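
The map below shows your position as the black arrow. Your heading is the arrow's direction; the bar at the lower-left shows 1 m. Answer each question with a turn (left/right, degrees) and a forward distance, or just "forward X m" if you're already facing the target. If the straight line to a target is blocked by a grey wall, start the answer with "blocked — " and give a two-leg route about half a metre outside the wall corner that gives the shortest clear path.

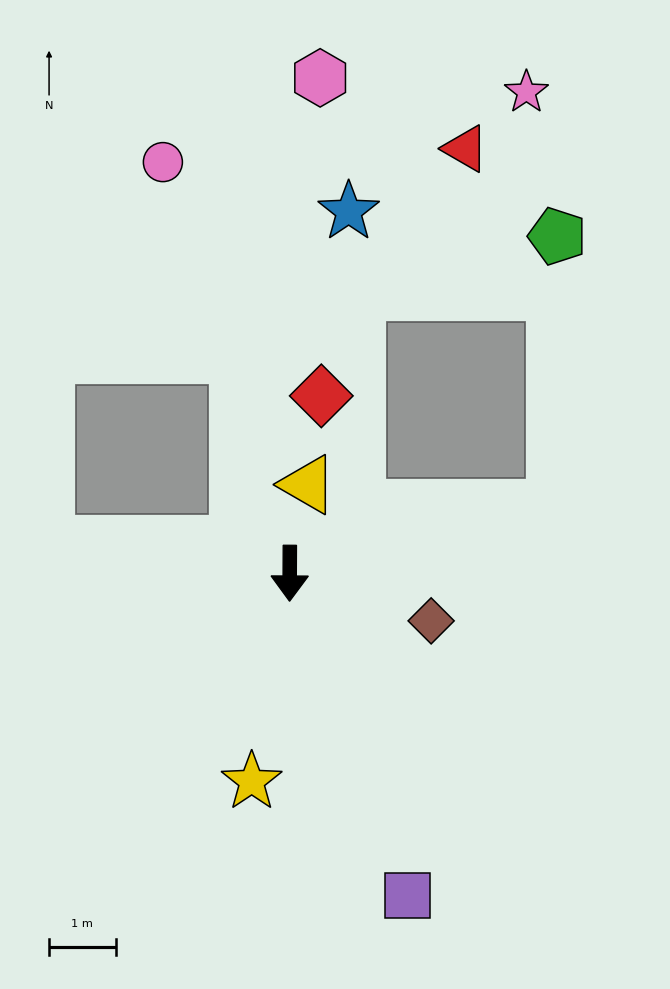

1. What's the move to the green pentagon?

blocked — turn left 104°, forward 4.1 m, then turn left 76°, forward 4.1 m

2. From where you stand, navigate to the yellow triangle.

turn left 169°, forward 1.4 m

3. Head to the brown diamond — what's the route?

turn left 72°, forward 2.2 m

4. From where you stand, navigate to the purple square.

turn left 20°, forward 5.1 m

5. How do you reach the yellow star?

turn right 10°, forward 3.2 m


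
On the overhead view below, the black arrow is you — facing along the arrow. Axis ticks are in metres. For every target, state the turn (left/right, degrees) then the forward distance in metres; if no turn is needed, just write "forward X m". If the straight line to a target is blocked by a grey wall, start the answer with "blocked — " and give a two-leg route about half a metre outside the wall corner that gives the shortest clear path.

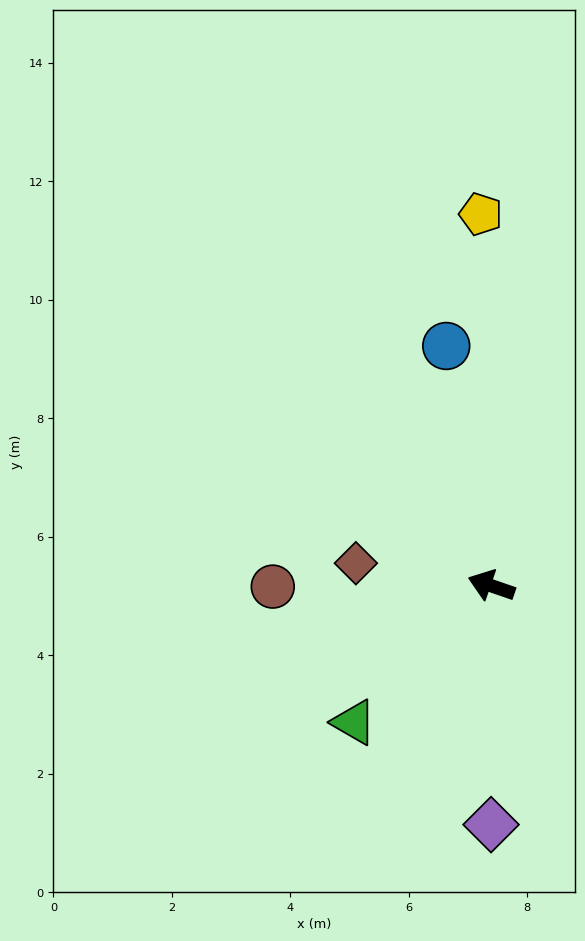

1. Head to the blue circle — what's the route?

turn right 60°, forward 4.1 m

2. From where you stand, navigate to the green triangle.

turn left 64°, forward 3.3 m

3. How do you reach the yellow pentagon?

turn right 69°, forward 6.3 m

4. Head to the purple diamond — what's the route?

turn left 109°, forward 4.0 m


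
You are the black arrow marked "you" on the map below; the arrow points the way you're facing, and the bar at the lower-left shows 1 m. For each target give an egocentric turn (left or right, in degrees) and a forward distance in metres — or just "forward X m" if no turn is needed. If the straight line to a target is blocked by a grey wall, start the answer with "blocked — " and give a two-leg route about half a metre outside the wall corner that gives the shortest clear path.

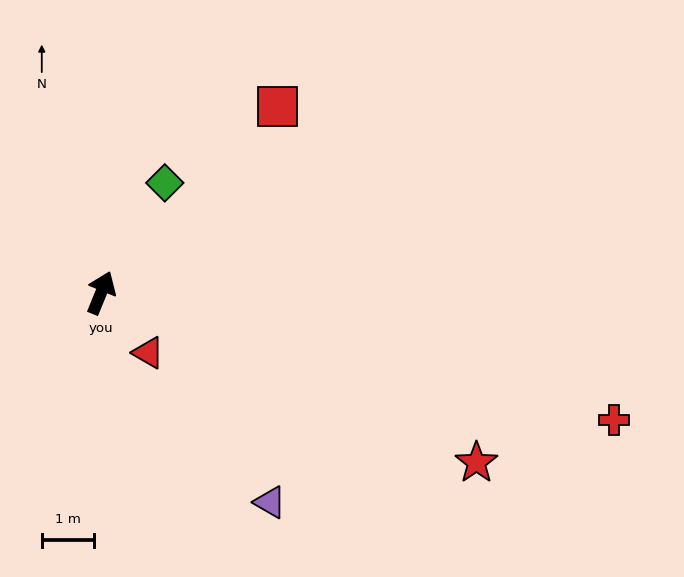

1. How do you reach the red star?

turn right 92°, forward 8.0 m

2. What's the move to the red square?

turn right 21°, forward 5.0 m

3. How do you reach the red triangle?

turn right 120°, forward 1.5 m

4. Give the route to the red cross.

turn right 82°, forward 10.2 m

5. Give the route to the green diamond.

turn right 8°, forward 2.5 m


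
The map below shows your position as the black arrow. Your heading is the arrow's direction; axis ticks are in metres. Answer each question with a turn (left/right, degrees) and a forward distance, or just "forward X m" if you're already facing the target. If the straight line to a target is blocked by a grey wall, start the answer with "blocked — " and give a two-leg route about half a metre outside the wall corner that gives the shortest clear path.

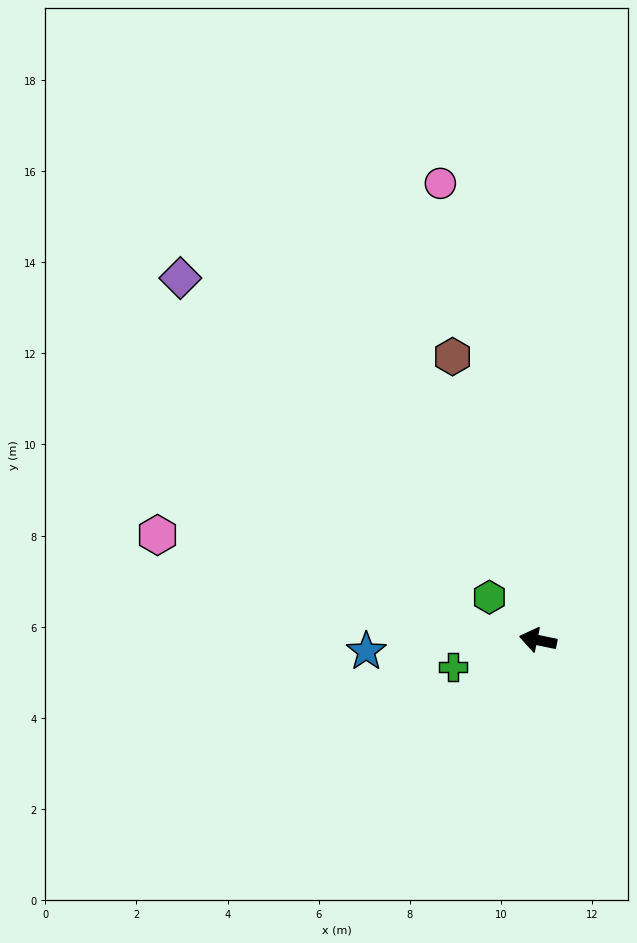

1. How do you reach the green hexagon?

turn right 30°, forward 1.4 m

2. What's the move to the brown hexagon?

turn right 62°, forward 6.5 m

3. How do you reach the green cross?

turn left 29°, forward 2.0 m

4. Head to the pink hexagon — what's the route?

turn right 4°, forward 8.7 m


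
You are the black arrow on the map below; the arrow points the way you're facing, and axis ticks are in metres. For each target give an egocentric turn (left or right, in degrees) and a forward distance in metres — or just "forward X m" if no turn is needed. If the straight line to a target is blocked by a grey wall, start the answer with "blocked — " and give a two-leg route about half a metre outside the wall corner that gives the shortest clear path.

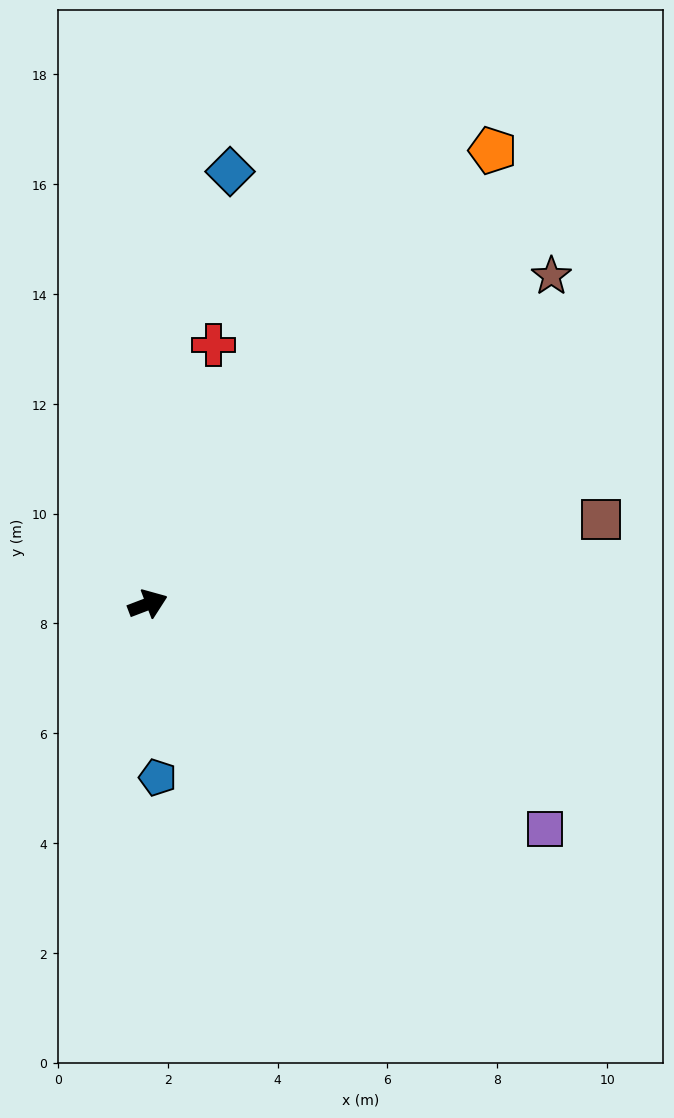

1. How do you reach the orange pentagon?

turn left 32°, forward 10.4 m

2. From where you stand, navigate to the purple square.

turn right 50°, forward 8.3 m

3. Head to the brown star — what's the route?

turn left 18°, forward 9.5 m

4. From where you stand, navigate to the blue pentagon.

turn right 108°, forward 3.2 m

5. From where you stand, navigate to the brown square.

turn right 10°, forward 8.4 m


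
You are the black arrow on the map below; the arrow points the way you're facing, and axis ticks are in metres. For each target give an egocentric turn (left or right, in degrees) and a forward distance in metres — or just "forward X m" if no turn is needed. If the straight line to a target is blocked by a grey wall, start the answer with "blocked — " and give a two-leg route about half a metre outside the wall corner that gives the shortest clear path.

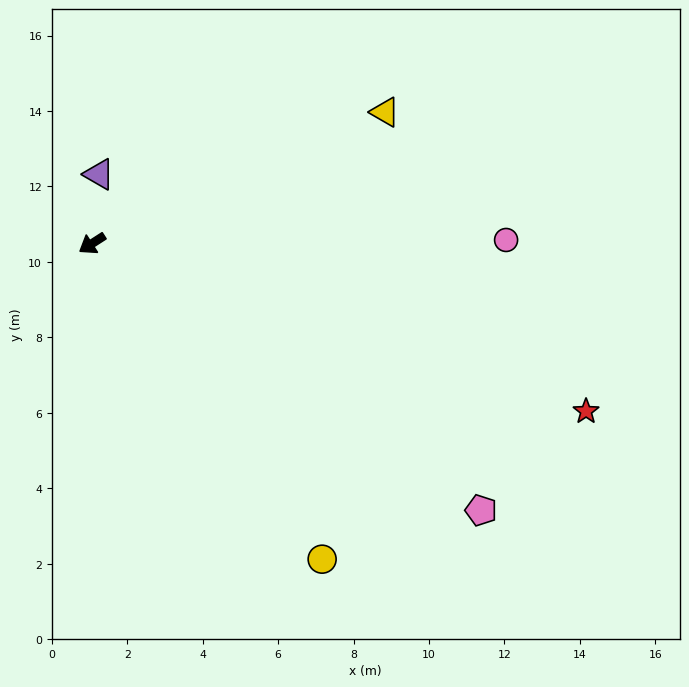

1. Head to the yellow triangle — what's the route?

turn left 171°, forward 8.5 m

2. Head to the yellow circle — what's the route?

turn left 93°, forward 10.4 m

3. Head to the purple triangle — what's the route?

turn right 128°, forward 1.8 m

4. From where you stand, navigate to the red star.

turn left 128°, forward 13.8 m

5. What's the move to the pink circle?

turn left 148°, forward 11.0 m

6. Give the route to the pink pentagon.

turn left 113°, forward 12.5 m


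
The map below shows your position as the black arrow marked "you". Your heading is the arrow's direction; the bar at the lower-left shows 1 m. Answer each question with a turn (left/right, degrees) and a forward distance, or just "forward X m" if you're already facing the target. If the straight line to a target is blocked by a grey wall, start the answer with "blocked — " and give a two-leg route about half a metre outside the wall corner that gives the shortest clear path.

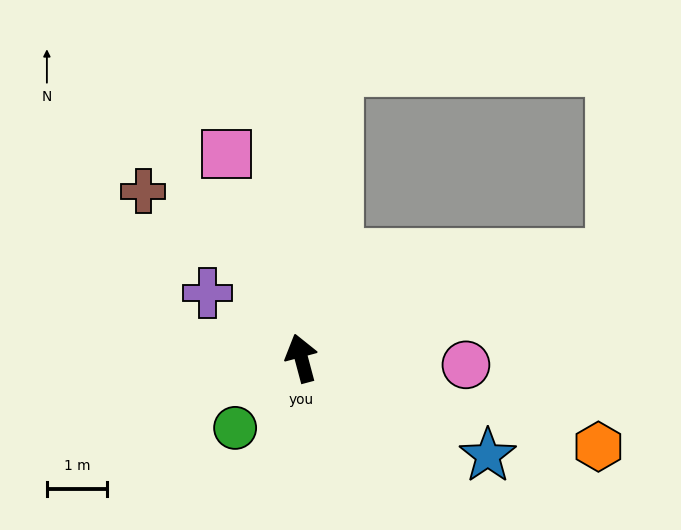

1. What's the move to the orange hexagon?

turn right 122°, forward 5.2 m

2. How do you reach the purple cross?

turn left 40°, forward 1.9 m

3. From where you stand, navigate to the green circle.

turn left 122°, forward 1.6 m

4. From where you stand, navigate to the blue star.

turn right 132°, forward 3.5 m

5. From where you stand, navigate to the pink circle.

turn right 107°, forward 2.8 m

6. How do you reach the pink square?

turn left 5°, forward 3.6 m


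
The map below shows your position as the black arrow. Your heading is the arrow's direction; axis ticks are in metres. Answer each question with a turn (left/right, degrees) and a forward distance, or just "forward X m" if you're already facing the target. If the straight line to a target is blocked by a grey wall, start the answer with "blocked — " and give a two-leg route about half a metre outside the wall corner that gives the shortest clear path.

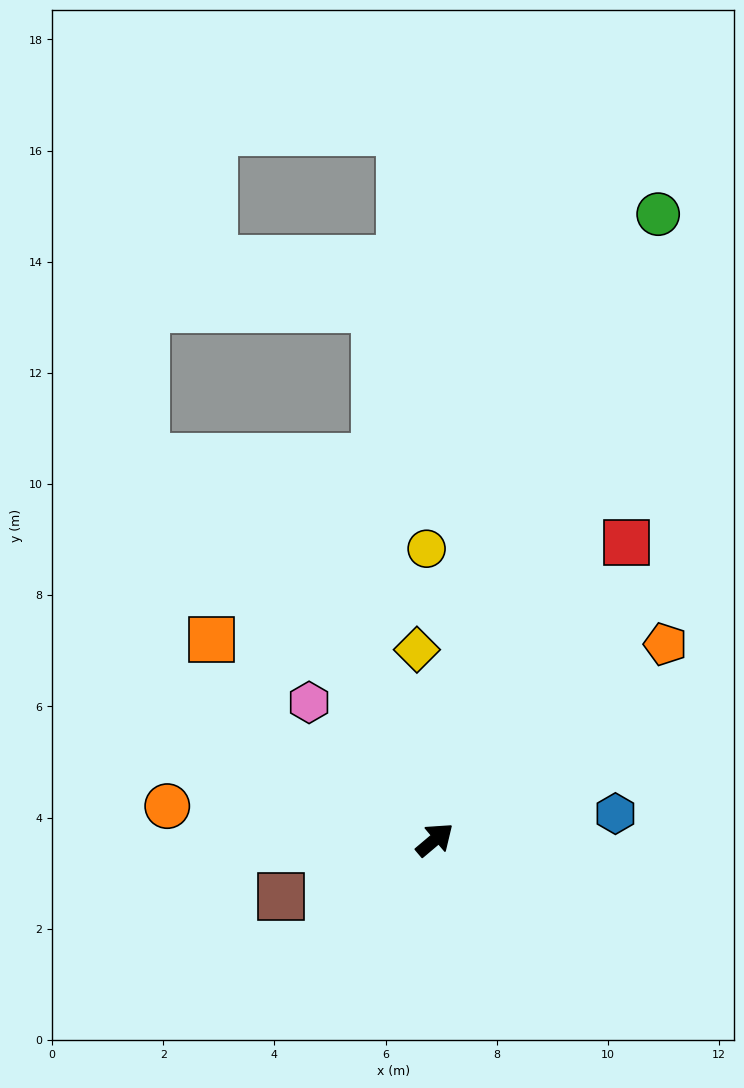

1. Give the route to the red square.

turn left 17°, forward 6.4 m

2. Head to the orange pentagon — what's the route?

forward 5.4 m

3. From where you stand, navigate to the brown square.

turn left 160°, forward 3.0 m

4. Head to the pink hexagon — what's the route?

turn left 92°, forward 3.3 m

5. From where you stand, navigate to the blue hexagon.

turn right 32°, forward 3.3 m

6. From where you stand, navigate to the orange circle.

turn left 133°, forward 4.9 m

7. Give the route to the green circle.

turn left 30°, forward 11.9 m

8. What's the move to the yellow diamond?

turn left 55°, forward 3.4 m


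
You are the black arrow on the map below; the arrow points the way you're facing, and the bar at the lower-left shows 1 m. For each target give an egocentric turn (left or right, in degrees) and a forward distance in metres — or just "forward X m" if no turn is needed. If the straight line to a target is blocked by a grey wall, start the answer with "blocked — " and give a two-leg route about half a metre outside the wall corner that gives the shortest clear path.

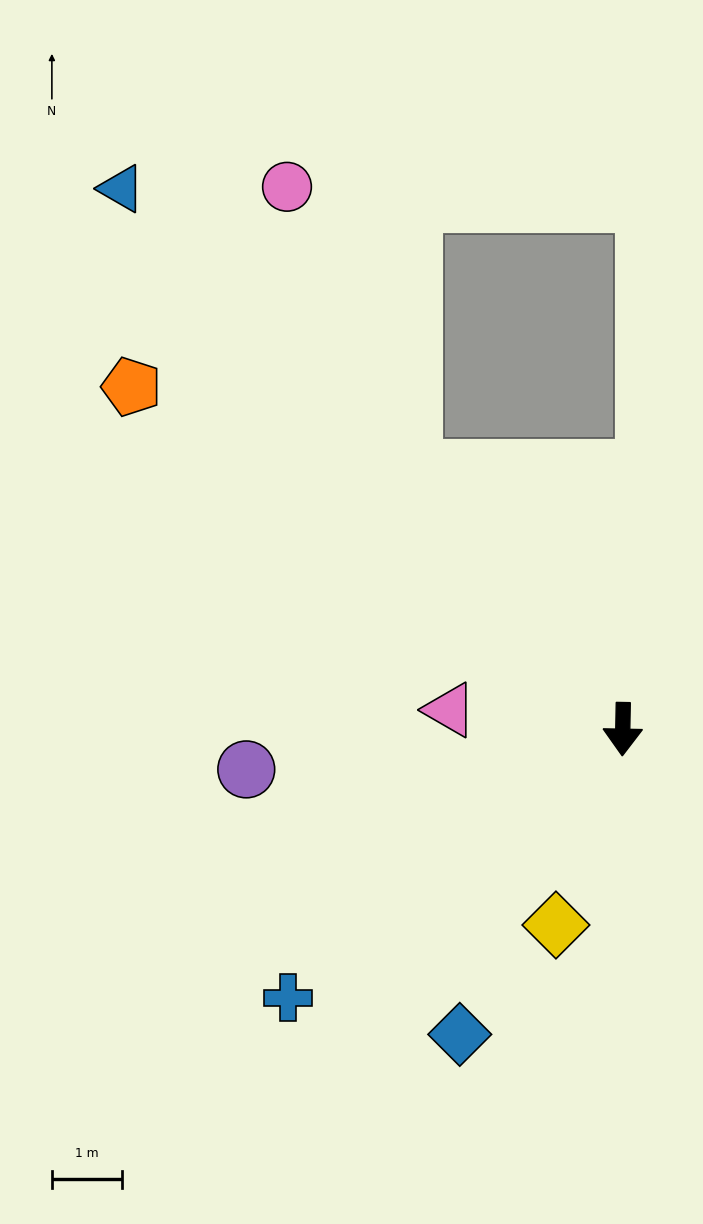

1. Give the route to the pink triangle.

turn right 95°, forward 2.5 m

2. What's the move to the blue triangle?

turn right 136°, forward 10.5 m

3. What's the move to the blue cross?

turn right 50°, forward 6.1 m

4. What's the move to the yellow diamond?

turn right 18°, forward 2.9 m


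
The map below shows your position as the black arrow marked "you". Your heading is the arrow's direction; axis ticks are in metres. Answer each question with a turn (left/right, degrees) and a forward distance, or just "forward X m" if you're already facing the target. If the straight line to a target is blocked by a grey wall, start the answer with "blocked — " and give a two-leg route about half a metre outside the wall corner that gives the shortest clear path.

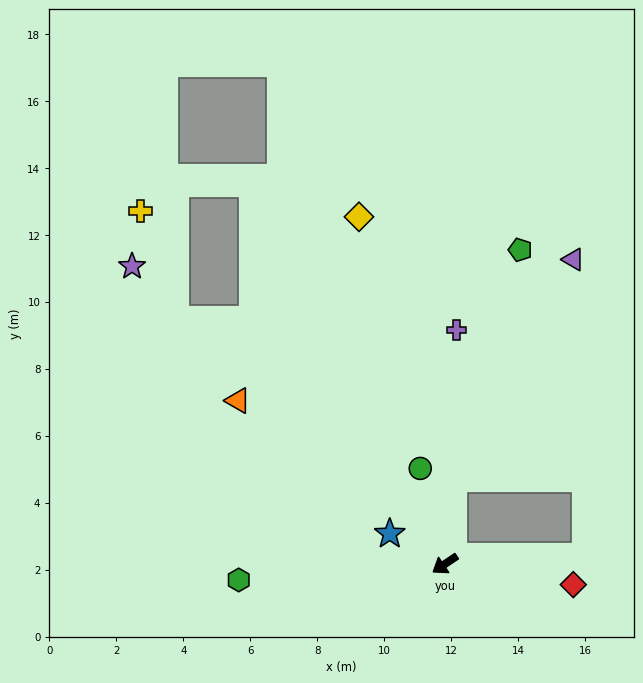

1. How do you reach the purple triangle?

blocked — turn right 129°, forward 2.6 m, then turn right 24°, forward 7.4 m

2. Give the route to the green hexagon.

turn right 30°, forward 6.2 m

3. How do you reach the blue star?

turn right 63°, forward 1.9 m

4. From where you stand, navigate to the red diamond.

turn left 137°, forward 3.9 m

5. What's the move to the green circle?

turn right 109°, forward 2.9 m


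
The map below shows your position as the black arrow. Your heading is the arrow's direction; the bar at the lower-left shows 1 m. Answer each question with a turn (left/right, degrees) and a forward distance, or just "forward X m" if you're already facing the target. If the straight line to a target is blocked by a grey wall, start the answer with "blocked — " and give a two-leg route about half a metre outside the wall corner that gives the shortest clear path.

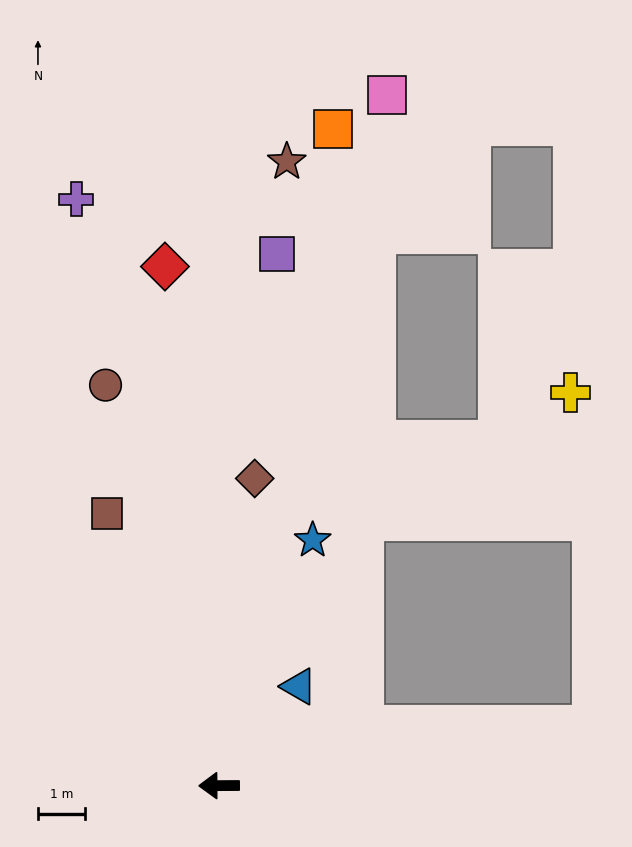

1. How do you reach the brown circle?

turn right 75°, forward 8.8 m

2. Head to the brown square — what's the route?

turn right 68°, forward 6.2 m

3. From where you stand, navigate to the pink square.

turn right 104°, forward 15.1 m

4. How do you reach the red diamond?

turn right 84°, forward 11.1 m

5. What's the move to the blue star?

turn right 111°, forward 5.6 m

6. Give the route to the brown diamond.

turn right 97°, forward 6.6 m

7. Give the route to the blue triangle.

turn right 129°, forward 2.7 m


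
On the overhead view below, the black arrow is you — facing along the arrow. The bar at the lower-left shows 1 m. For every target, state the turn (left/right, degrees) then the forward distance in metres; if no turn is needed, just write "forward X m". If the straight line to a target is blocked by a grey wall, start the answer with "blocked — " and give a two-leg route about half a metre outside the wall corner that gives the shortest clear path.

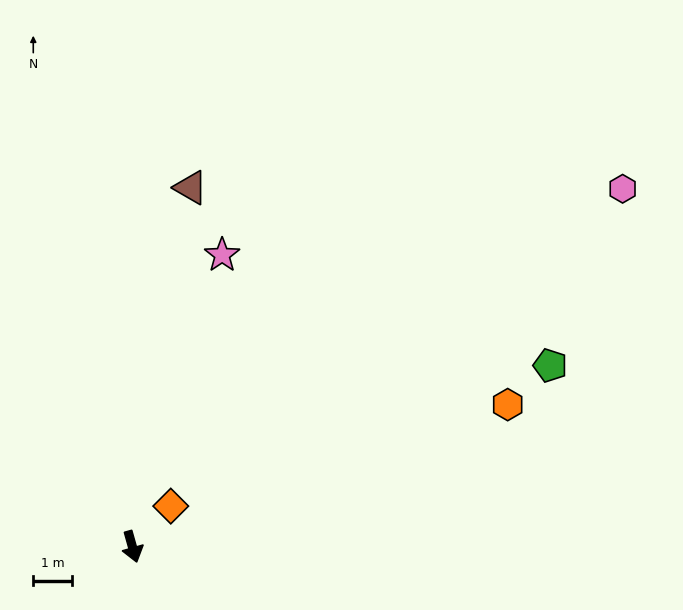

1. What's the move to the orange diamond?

turn left 121°, forward 1.4 m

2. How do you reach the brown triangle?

turn left 155°, forward 9.3 m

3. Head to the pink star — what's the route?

turn left 147°, forward 7.8 m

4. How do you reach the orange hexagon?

turn left 95°, forward 10.3 m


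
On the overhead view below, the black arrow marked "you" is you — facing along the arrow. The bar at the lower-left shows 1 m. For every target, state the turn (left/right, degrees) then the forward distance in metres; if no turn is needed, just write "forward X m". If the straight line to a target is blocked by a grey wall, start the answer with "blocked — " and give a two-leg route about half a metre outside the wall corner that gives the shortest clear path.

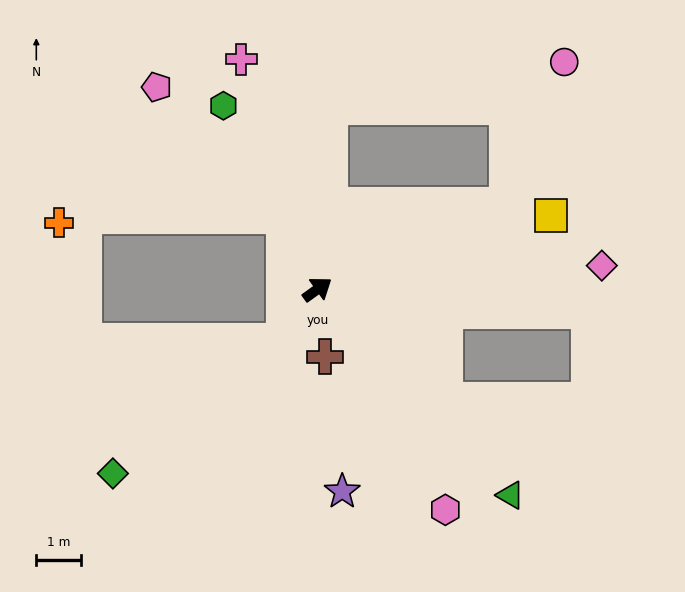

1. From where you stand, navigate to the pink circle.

blocked — turn right 12°, forward 4.7 m, then turn left 45°, forward 3.5 m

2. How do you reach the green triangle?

turn right 83°, forward 6.4 m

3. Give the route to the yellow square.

turn right 18°, forward 5.5 m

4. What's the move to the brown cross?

turn right 119°, forward 1.5 m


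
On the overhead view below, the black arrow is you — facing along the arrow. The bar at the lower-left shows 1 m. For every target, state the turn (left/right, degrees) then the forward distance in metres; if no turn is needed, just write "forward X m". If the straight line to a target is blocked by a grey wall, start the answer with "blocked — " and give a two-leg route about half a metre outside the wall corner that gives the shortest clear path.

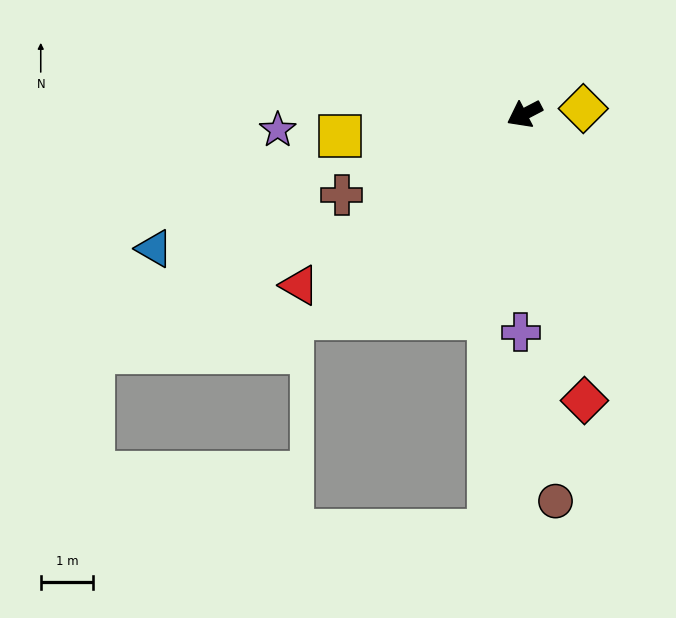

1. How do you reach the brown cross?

turn right 4°, forward 3.8 m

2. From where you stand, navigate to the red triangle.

turn left 10°, forward 5.4 m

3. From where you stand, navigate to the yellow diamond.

turn left 158°, forward 1.1 m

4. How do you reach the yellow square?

turn right 21°, forward 3.5 m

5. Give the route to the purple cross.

turn left 61°, forward 4.2 m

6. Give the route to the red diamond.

turn left 74°, forward 5.6 m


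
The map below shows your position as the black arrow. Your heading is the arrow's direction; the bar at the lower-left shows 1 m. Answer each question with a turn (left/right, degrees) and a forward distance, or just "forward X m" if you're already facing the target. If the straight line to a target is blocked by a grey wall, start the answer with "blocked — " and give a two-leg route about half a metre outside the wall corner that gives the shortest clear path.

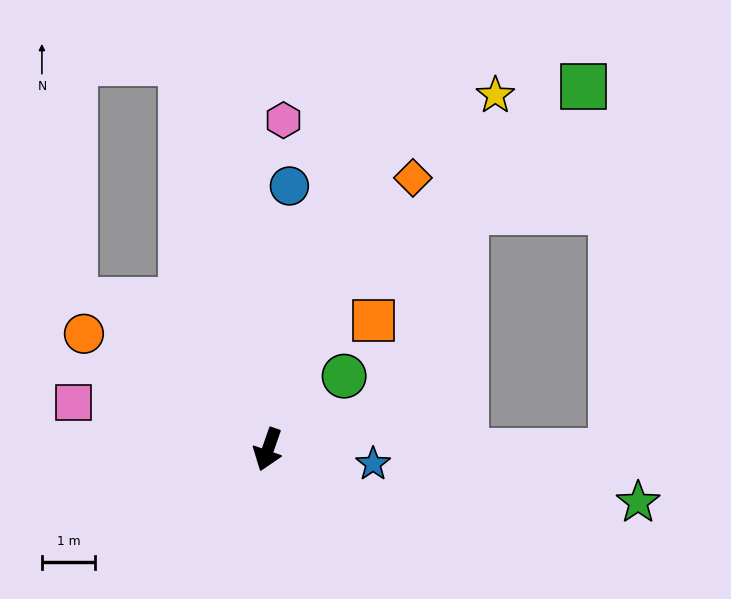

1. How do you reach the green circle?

turn left 153°, forward 2.0 m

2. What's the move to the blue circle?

turn right 165°, forward 4.9 m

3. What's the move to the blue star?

turn left 102°, forward 2.0 m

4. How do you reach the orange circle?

turn right 103°, forward 4.1 m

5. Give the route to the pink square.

turn right 84°, forward 3.7 m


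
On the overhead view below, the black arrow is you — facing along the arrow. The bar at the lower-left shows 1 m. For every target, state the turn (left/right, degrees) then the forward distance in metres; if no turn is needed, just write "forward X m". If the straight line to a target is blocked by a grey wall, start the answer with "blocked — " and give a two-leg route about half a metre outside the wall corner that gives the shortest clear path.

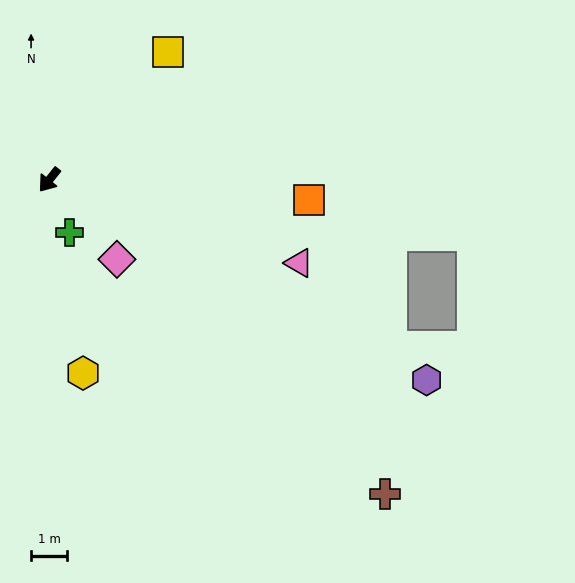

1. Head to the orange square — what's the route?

turn left 124°, forward 7.3 m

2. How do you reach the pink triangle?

turn left 110°, forward 7.3 m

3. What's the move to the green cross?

turn left 60°, forward 1.6 m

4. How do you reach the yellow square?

turn left 175°, forward 4.9 m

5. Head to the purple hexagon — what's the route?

turn left 100°, forward 11.9 m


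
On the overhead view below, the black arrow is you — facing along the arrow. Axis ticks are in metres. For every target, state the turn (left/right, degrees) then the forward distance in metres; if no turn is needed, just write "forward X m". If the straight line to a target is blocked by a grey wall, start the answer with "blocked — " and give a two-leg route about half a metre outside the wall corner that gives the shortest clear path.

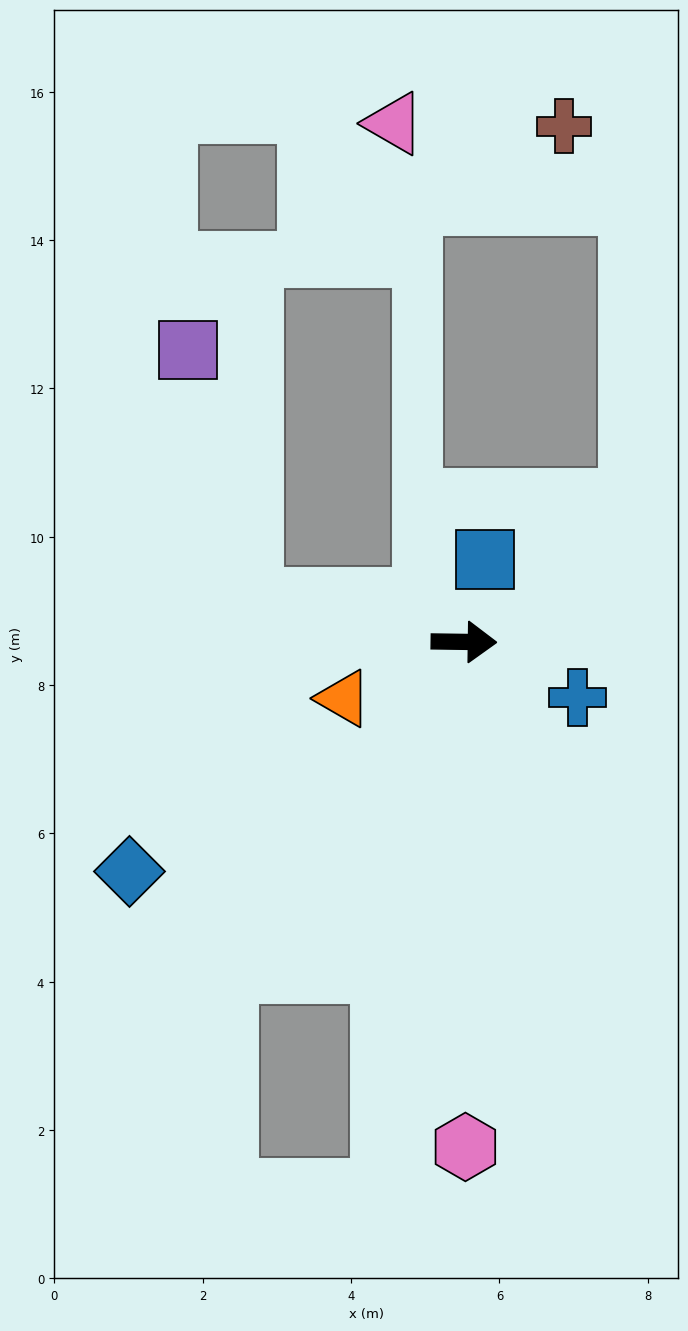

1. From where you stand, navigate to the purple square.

blocked — turn left 169°, forward 2.9 m, then turn right 64°, forward 3.5 m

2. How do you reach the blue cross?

turn right 25°, forward 1.7 m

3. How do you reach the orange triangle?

turn right 154°, forward 1.8 m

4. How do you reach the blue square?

turn left 76°, forward 1.1 m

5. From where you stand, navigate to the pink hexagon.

turn right 89°, forward 6.8 m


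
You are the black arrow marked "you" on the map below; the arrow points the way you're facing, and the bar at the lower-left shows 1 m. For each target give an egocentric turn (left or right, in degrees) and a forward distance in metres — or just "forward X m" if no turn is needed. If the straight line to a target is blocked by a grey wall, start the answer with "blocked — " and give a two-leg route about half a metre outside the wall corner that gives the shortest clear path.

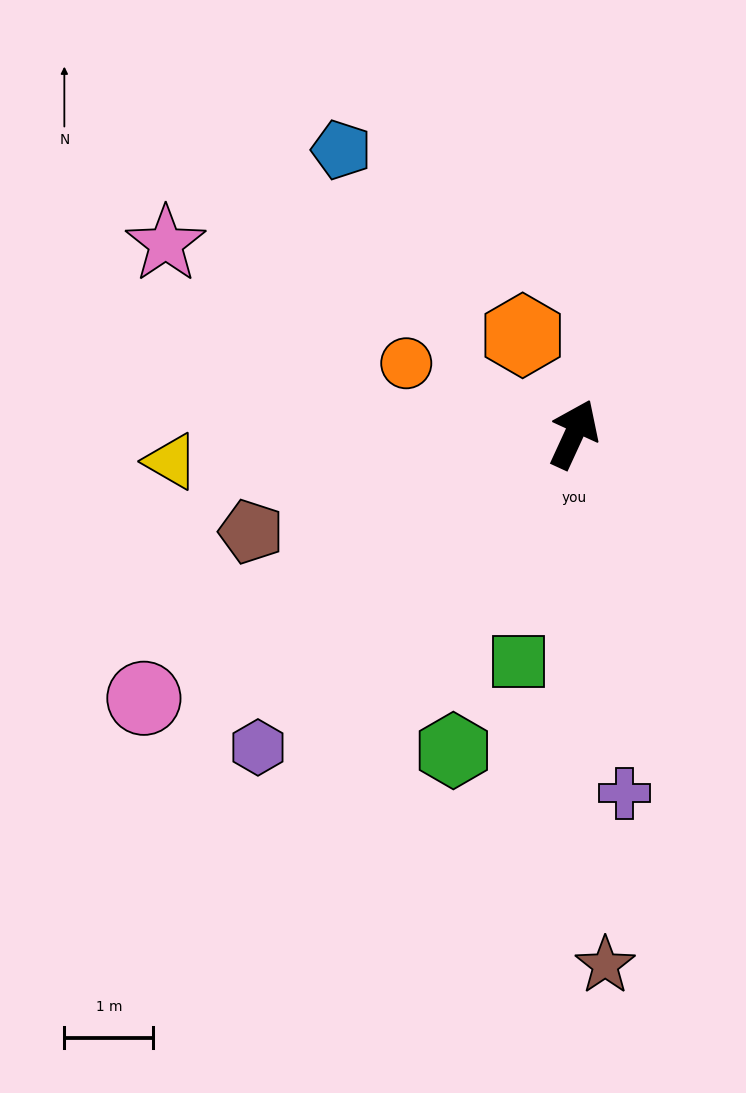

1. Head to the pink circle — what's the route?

turn left 146°, forward 5.7 m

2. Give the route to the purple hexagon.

turn left 159°, forward 5.0 m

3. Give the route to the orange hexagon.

turn left 52°, forward 1.2 m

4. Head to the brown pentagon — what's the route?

turn left 132°, forward 3.8 m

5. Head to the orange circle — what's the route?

turn left 92°, forward 2.0 m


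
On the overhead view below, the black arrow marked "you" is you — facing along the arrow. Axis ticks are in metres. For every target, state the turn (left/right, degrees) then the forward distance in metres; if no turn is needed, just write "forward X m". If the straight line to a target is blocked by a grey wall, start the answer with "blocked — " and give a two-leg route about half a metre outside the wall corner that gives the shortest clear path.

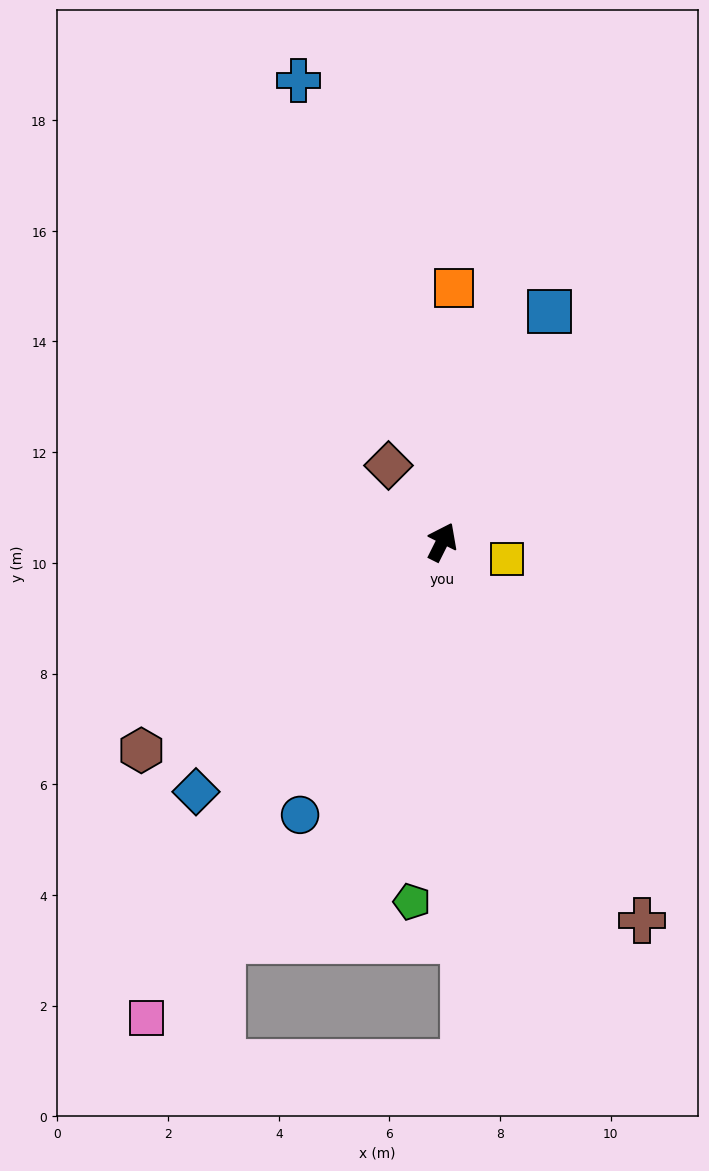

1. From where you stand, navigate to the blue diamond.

turn left 162°, forward 6.3 m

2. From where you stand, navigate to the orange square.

turn left 24°, forward 4.6 m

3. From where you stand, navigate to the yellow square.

turn right 79°, forward 1.2 m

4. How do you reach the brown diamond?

turn left 62°, forward 1.7 m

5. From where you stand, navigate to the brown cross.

turn right 126°, forward 7.7 m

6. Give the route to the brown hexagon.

turn left 151°, forward 6.6 m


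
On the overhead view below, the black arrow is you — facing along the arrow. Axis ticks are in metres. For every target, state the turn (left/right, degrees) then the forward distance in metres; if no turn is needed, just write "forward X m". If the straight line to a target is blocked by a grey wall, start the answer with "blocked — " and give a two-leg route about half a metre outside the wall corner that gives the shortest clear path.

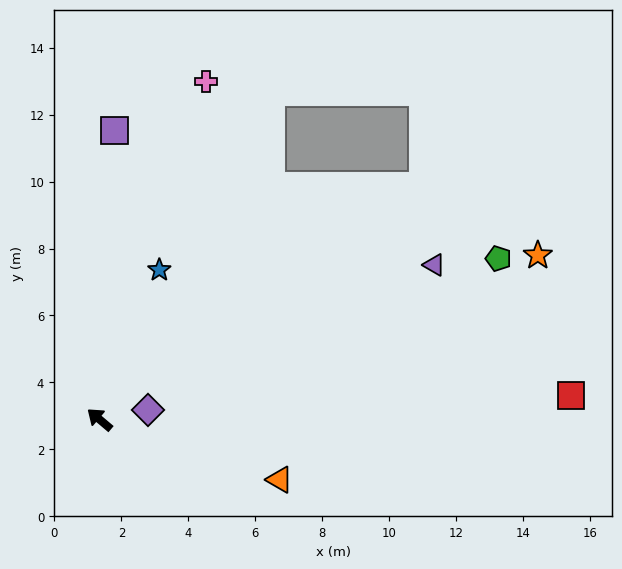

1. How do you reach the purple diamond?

turn right 129°, forward 1.5 m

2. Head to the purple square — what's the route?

turn right 53°, forward 8.6 m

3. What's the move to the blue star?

turn right 72°, forward 4.8 m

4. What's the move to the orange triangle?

turn right 158°, forward 5.7 m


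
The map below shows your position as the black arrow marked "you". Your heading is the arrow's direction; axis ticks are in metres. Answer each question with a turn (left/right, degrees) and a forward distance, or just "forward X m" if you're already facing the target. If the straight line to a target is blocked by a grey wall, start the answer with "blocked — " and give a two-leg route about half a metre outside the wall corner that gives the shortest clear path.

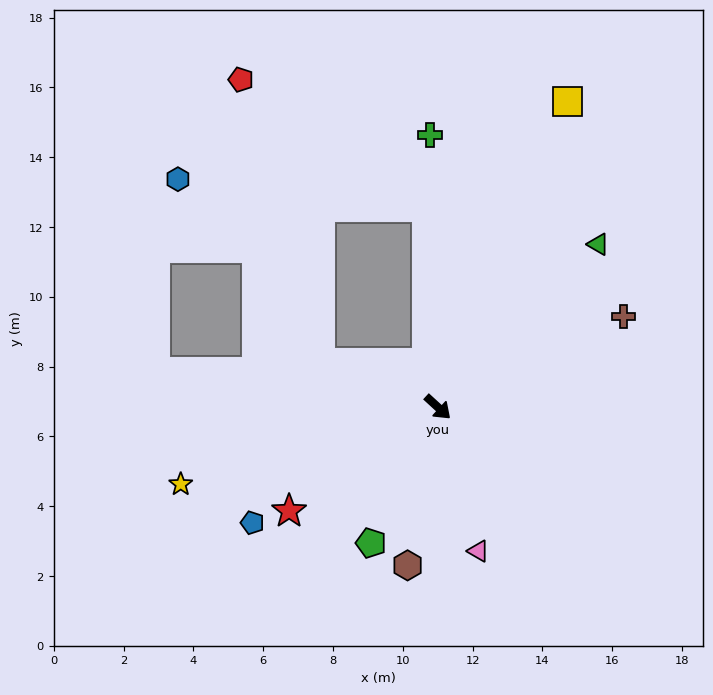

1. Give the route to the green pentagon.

turn right 74°, forward 4.3 m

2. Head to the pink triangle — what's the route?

turn right 32°, forward 4.3 m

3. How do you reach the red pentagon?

blocked — turn right 158°, forward 3.6 m, then turn right 54°, forward 8.4 m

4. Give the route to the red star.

turn right 103°, forward 5.2 m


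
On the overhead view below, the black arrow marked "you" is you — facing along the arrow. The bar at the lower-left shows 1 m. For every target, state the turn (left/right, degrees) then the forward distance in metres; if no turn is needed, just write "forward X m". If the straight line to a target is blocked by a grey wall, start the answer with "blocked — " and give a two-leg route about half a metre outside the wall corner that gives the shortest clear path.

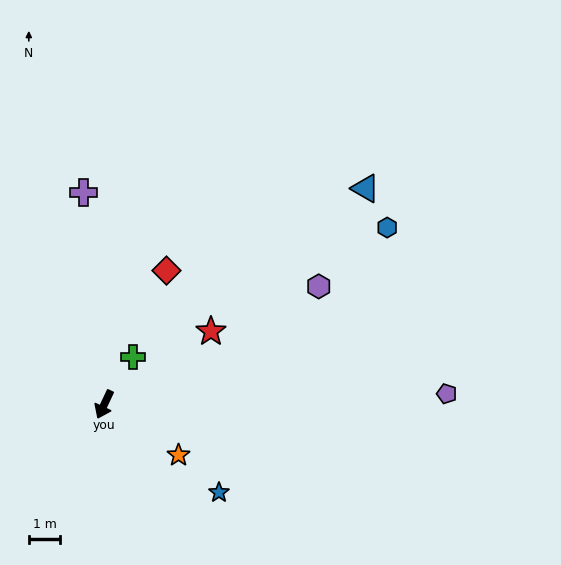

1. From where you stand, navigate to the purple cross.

turn right 149°, forward 6.7 m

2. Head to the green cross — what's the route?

turn left 174°, forward 1.8 m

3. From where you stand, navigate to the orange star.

turn left 81°, forward 2.9 m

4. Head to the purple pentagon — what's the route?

turn left 117°, forward 10.9 m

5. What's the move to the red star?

turn left 150°, forward 4.1 m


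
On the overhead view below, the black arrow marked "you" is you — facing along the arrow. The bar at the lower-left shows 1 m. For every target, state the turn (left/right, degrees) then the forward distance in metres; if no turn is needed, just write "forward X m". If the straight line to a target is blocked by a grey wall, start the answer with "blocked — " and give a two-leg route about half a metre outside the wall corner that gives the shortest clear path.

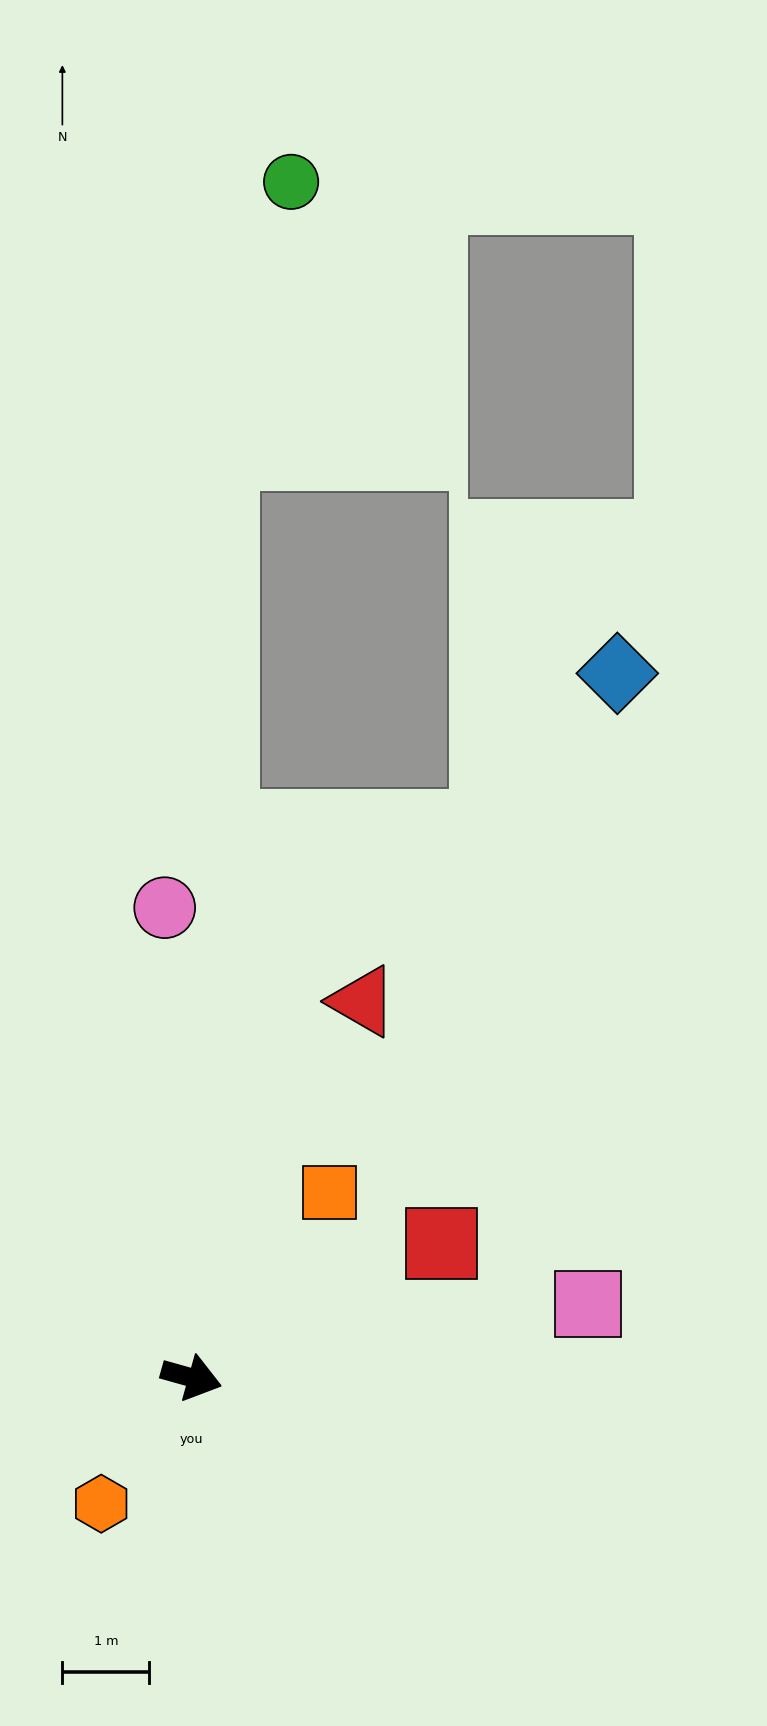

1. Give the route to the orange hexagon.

turn right 110°, forward 1.8 m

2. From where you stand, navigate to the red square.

turn left 44°, forward 3.3 m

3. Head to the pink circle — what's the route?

turn left 109°, forward 5.4 m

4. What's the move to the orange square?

turn left 69°, forward 2.7 m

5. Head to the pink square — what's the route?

turn left 26°, forward 4.6 m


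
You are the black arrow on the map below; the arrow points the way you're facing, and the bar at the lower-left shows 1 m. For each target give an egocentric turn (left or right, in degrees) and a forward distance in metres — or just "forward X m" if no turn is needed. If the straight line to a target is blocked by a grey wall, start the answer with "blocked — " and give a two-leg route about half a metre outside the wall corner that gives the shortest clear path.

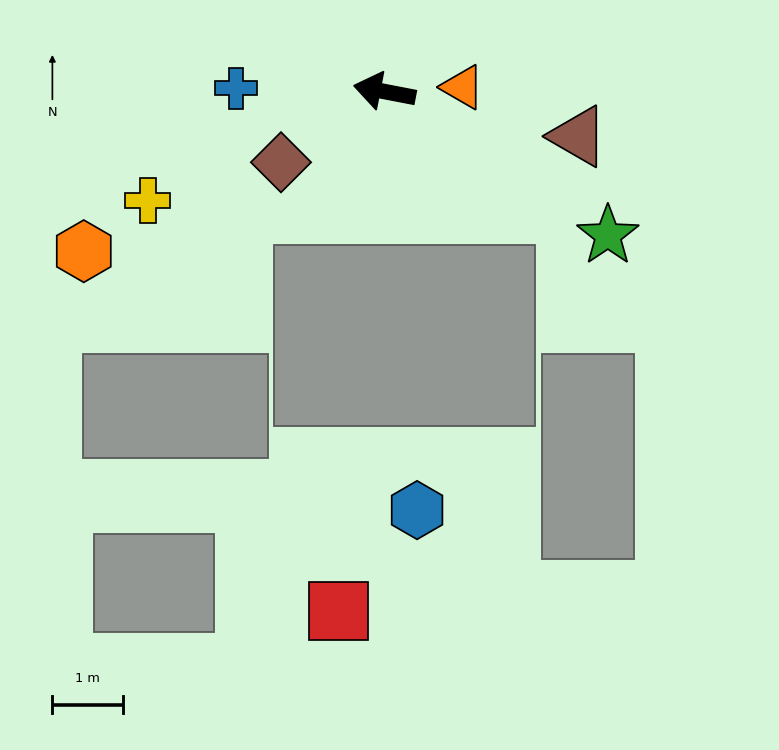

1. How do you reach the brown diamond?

turn left 45°, forward 1.8 m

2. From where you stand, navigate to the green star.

turn left 158°, forward 3.8 m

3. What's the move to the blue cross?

turn left 10°, forward 2.1 m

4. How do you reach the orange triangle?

turn right 166°, forward 1.1 m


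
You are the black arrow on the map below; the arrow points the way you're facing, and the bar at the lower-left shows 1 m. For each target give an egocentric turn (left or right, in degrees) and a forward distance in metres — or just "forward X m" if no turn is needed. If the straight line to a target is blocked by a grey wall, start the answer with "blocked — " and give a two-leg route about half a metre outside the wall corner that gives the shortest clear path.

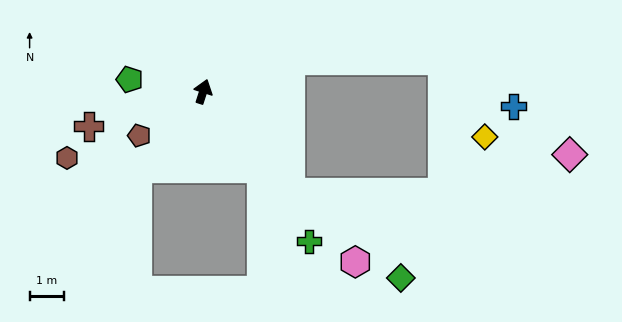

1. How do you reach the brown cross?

turn left 125°, forward 3.4 m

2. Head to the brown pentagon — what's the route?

turn left 142°, forward 2.2 m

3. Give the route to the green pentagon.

turn left 99°, forward 2.2 m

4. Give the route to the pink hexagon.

turn right 120°, forward 6.6 m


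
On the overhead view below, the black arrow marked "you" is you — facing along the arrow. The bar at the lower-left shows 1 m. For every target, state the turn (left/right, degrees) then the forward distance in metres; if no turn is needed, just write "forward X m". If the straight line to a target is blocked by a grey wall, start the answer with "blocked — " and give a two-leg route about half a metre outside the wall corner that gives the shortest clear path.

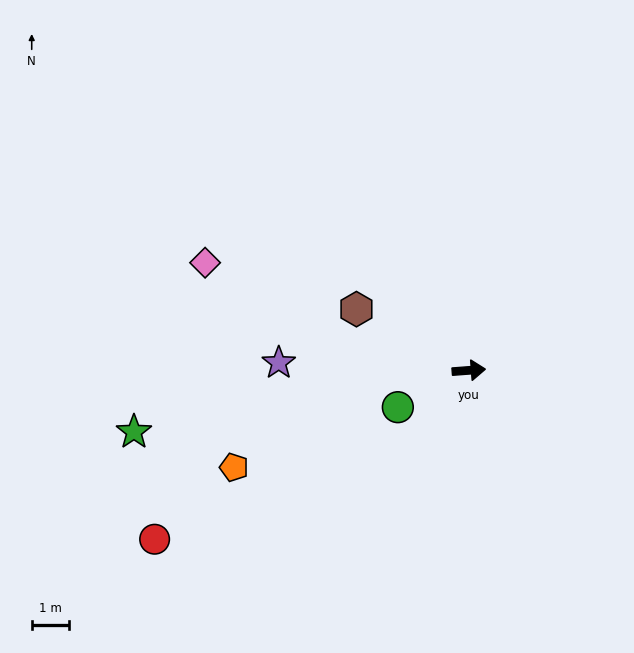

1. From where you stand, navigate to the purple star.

turn left 173°, forward 5.1 m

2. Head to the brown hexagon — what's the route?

turn left 147°, forward 3.5 m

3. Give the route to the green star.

turn right 174°, forward 9.2 m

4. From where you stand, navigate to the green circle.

turn right 157°, forward 2.2 m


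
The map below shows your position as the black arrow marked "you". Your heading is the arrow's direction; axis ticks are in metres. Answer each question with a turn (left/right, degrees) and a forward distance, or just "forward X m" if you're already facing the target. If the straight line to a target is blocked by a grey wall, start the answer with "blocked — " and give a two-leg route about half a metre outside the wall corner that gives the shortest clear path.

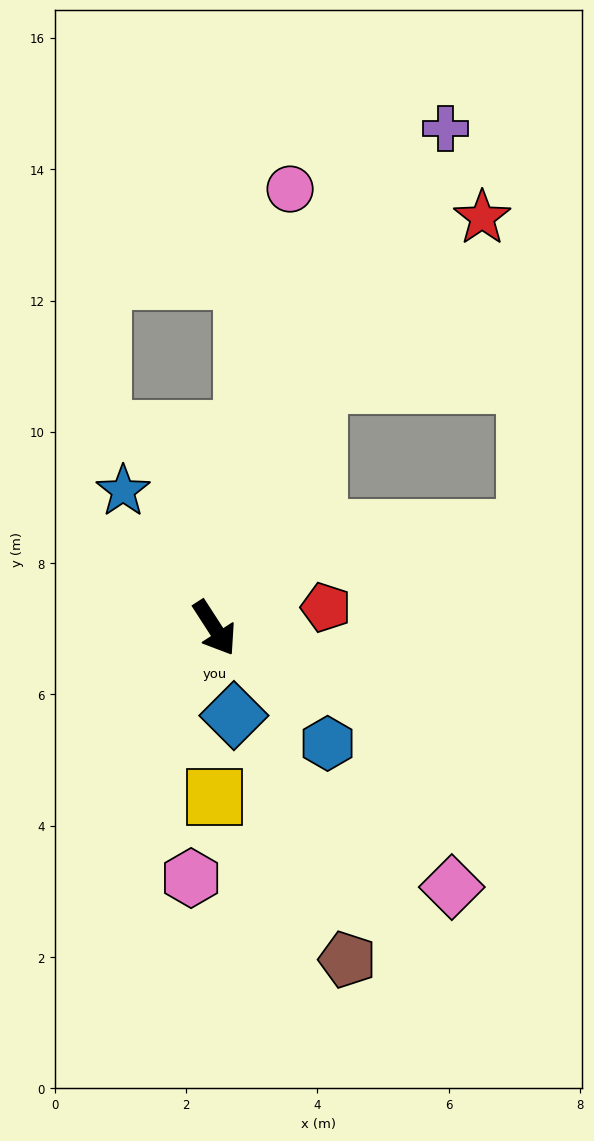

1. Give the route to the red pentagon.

turn left 68°, forward 1.7 m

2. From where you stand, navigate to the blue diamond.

turn right 20°, forward 1.4 m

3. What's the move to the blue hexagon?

turn left 12°, forward 2.5 m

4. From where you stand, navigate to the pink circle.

turn left 137°, forward 6.8 m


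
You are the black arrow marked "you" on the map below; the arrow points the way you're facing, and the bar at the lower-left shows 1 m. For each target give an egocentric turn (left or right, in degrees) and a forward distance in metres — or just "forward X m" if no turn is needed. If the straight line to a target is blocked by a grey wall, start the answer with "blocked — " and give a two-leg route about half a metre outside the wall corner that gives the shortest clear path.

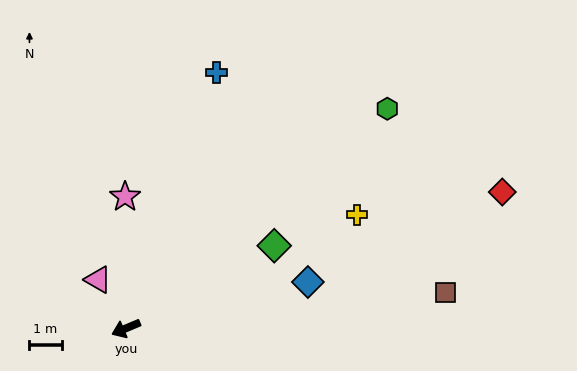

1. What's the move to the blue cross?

turn right 132°, forward 8.4 m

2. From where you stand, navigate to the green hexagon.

turn right 163°, forward 10.6 m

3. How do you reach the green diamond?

turn right 174°, forward 5.3 m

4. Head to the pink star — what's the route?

turn right 112°, forward 4.1 m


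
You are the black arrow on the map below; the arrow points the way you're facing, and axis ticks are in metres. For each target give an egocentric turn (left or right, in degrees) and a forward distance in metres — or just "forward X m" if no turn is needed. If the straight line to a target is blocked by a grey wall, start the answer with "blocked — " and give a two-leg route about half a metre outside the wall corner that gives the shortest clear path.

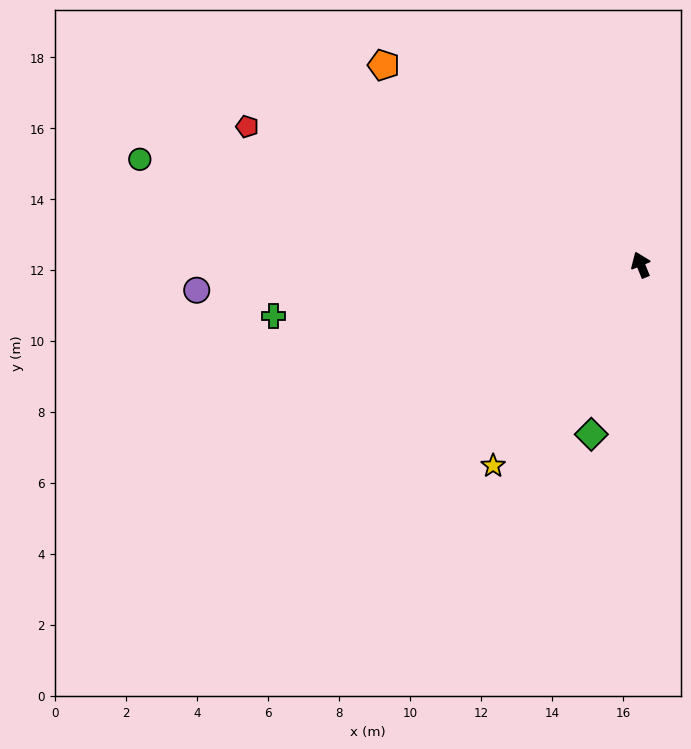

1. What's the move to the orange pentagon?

turn left 30°, forward 9.2 m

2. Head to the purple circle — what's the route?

turn left 71°, forward 12.5 m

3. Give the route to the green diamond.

turn left 142°, forward 5.0 m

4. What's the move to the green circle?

turn left 56°, forward 14.4 m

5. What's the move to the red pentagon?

turn left 49°, forward 11.8 m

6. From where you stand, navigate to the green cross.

turn left 76°, forward 10.5 m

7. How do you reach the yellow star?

turn left 122°, forward 7.0 m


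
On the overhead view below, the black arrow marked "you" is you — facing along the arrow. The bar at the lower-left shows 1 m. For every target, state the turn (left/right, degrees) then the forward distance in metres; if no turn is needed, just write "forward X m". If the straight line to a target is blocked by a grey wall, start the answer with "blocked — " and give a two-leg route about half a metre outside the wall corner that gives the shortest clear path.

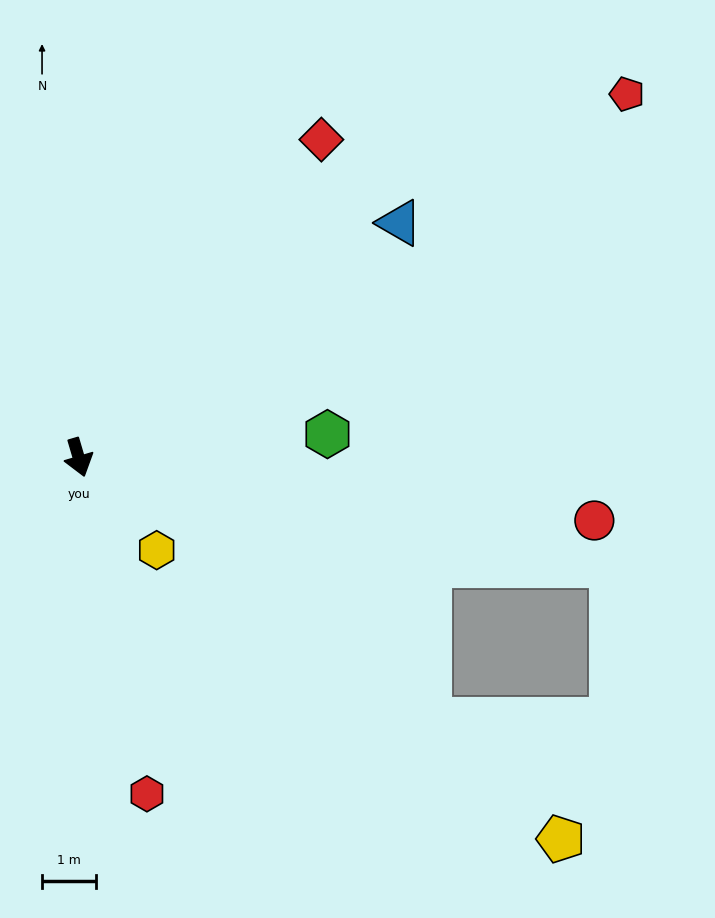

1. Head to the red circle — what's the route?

turn left 67°, forward 9.7 m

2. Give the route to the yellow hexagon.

turn left 24°, forward 2.3 m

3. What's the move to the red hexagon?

turn right 5°, forward 6.4 m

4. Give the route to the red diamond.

turn left 126°, forward 7.5 m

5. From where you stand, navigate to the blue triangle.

turn left 110°, forward 7.4 m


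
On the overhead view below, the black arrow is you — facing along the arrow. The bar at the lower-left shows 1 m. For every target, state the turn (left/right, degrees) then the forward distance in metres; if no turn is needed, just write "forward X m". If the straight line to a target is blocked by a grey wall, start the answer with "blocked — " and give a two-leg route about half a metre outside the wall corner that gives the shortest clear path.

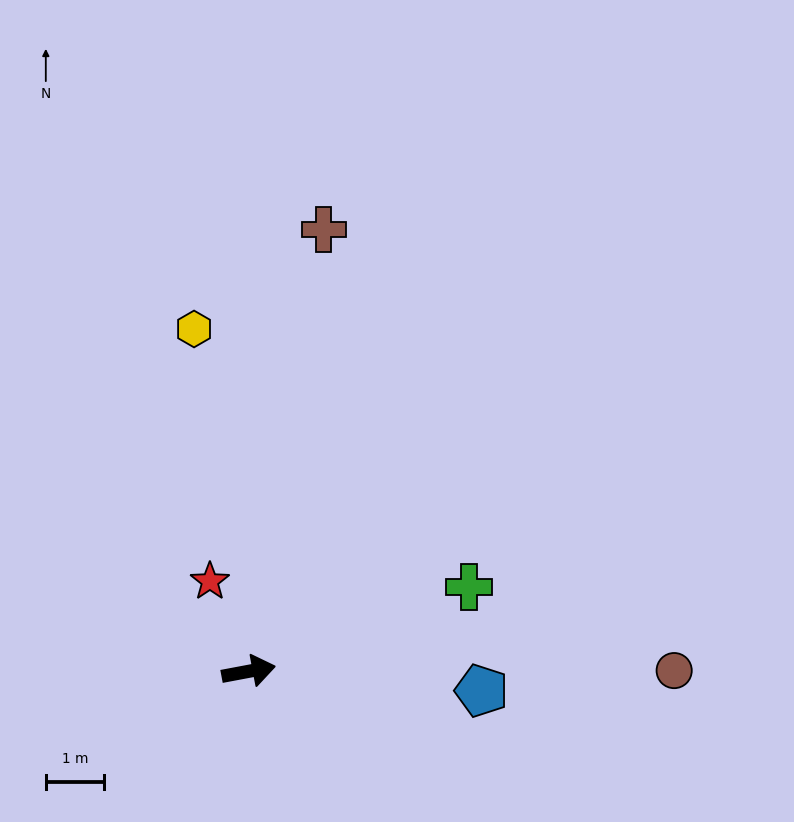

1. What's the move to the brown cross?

turn left 70°, forward 7.7 m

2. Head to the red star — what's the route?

turn left 103°, forward 1.7 m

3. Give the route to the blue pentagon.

turn right 15°, forward 4.0 m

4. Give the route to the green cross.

turn left 10°, forward 4.0 m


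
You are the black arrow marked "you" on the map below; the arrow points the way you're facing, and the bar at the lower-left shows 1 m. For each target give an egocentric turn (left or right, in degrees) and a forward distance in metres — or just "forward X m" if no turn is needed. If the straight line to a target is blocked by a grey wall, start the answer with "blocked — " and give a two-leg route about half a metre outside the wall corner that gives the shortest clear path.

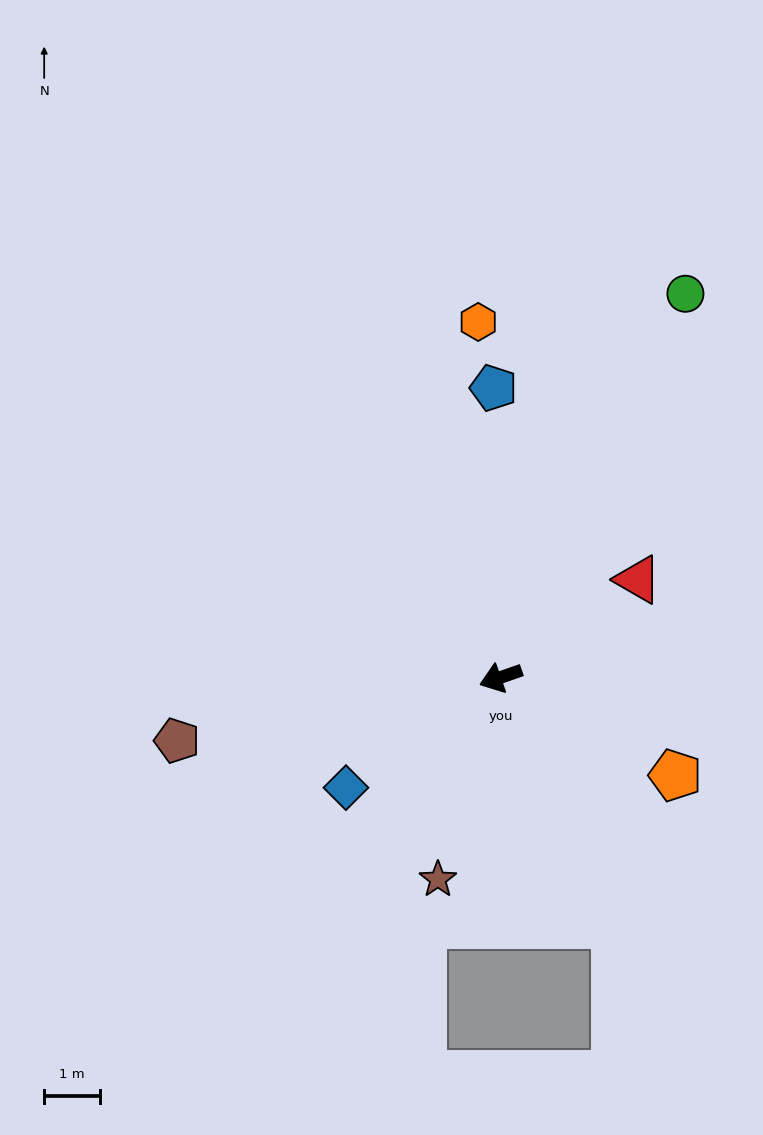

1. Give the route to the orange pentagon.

turn left 131°, forward 3.6 m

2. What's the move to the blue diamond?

turn left 16°, forward 3.4 m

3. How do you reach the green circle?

turn right 135°, forward 7.6 m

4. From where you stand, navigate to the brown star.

turn left 54°, forward 3.8 m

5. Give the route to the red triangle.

turn right 164°, forward 3.0 m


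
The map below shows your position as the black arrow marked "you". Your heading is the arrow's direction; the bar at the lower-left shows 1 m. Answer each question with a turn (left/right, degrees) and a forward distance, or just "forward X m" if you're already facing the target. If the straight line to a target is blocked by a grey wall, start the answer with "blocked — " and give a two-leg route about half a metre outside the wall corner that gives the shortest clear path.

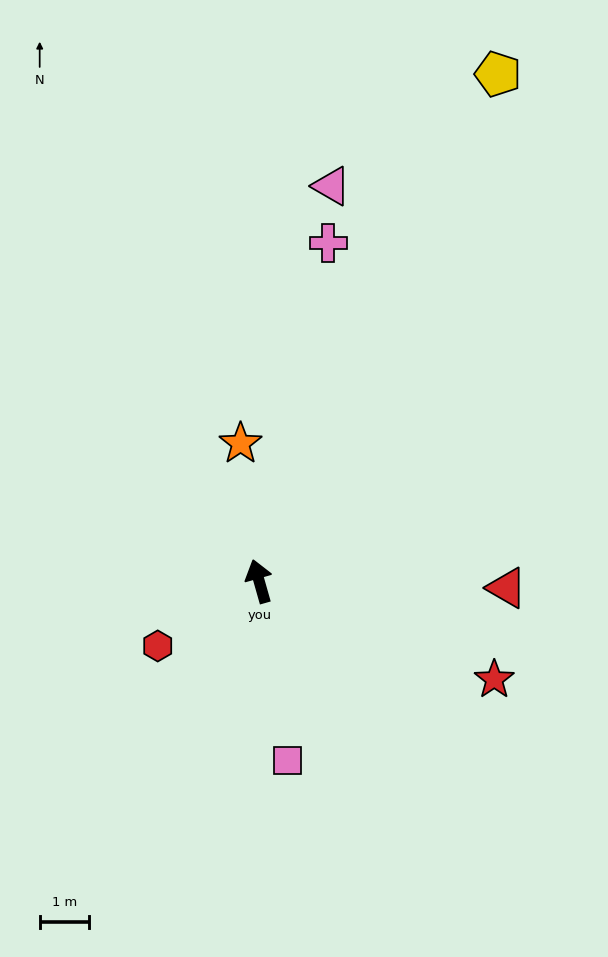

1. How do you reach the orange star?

turn right 8°, forward 2.8 m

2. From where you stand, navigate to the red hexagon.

turn left 107°, forward 2.5 m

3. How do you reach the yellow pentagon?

turn right 41°, forward 11.5 m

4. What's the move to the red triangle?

turn right 107°, forward 5.1 m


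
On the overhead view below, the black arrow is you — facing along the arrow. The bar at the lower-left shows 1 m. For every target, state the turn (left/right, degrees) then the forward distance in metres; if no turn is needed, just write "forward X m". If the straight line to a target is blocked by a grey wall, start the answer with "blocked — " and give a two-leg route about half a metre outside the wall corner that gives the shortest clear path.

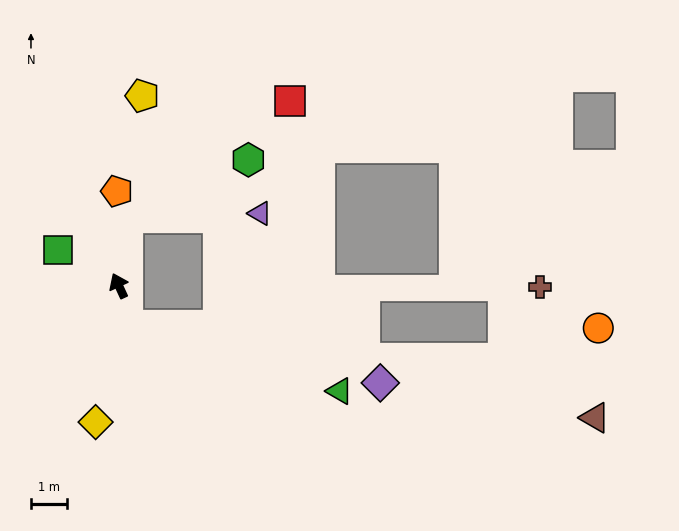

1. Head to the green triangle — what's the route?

blocked — turn left 167°, forward 1.1 m, then turn left 61°, forward 6.1 m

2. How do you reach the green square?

turn left 35°, forward 1.9 m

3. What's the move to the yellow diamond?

turn left 146°, forward 3.8 m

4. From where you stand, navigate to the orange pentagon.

turn right 24°, forward 2.6 m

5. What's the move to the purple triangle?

blocked — turn right 32°, forward 1.9 m, then turn right 81°, forward 3.7 m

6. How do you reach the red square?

blocked — turn right 32°, forward 1.9 m, then turn right 47°, forward 5.5 m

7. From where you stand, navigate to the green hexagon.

blocked — turn right 32°, forward 1.9 m, then turn right 57°, forward 3.7 m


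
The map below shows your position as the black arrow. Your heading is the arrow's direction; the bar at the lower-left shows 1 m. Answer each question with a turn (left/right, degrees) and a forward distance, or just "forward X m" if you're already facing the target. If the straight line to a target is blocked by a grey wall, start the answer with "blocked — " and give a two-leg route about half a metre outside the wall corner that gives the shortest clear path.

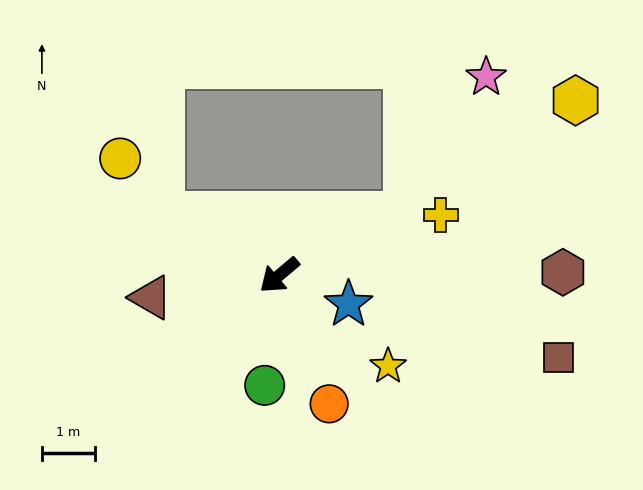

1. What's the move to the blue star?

turn left 117°, forward 1.4 m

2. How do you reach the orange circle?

turn left 71°, forward 2.6 m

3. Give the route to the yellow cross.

turn left 160°, forward 3.2 m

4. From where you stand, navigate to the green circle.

turn left 42°, forward 2.1 m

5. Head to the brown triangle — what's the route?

turn right 30°, forward 2.5 m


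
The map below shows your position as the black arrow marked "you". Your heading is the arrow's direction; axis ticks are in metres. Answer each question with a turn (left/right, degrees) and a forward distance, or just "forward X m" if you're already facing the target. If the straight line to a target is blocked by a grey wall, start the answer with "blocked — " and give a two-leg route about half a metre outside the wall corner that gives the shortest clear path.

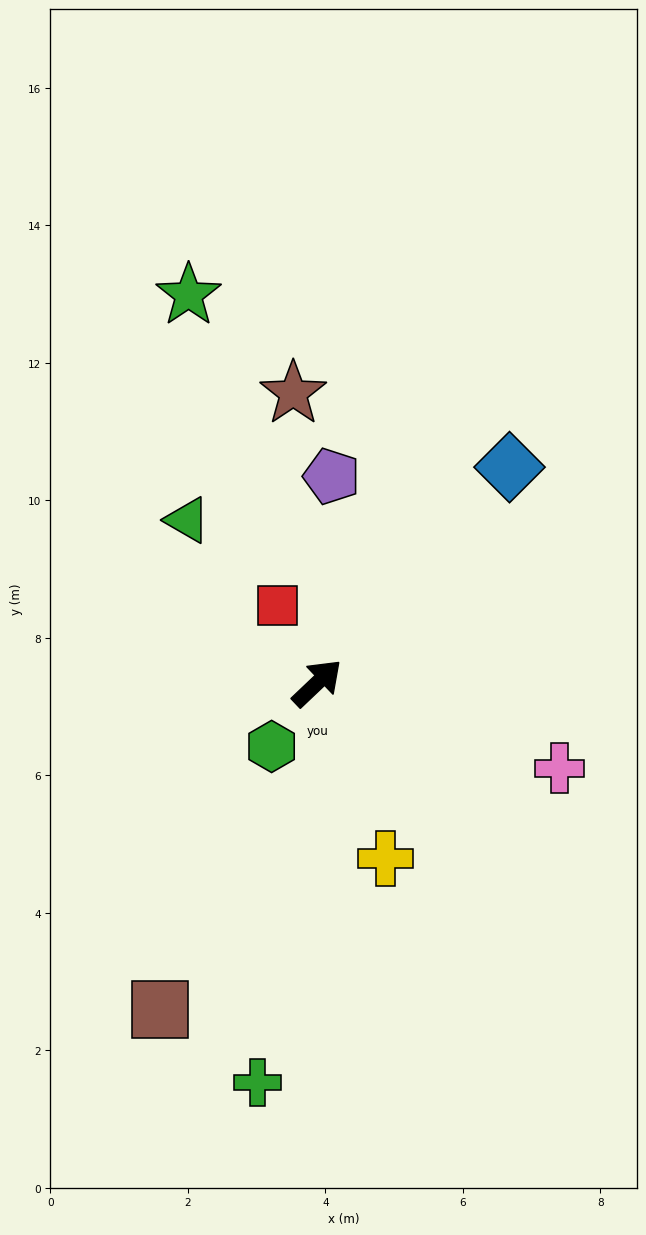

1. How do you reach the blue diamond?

turn left 5°, forward 4.2 m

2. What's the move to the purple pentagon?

turn left 42°, forward 3.0 m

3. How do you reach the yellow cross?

turn right 112°, forward 2.7 m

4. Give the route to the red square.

turn left 73°, forward 1.3 m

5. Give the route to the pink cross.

turn right 63°, forward 3.7 m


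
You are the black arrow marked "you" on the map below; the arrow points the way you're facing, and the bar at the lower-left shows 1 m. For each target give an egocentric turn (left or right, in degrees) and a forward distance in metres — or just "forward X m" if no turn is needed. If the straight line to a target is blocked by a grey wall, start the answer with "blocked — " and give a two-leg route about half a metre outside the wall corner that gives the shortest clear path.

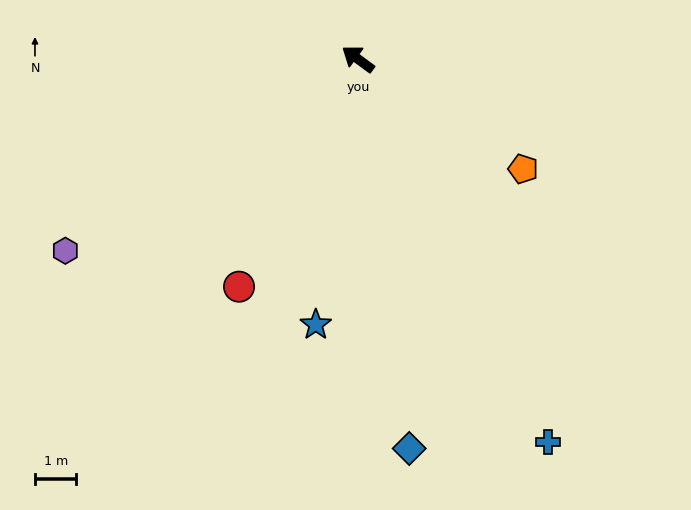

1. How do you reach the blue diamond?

turn left 134°, forward 9.5 m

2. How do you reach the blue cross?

turn left 153°, forward 10.3 m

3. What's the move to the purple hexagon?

turn left 70°, forward 8.4 m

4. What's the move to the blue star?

turn left 117°, forward 6.5 m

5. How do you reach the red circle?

turn left 99°, forward 6.2 m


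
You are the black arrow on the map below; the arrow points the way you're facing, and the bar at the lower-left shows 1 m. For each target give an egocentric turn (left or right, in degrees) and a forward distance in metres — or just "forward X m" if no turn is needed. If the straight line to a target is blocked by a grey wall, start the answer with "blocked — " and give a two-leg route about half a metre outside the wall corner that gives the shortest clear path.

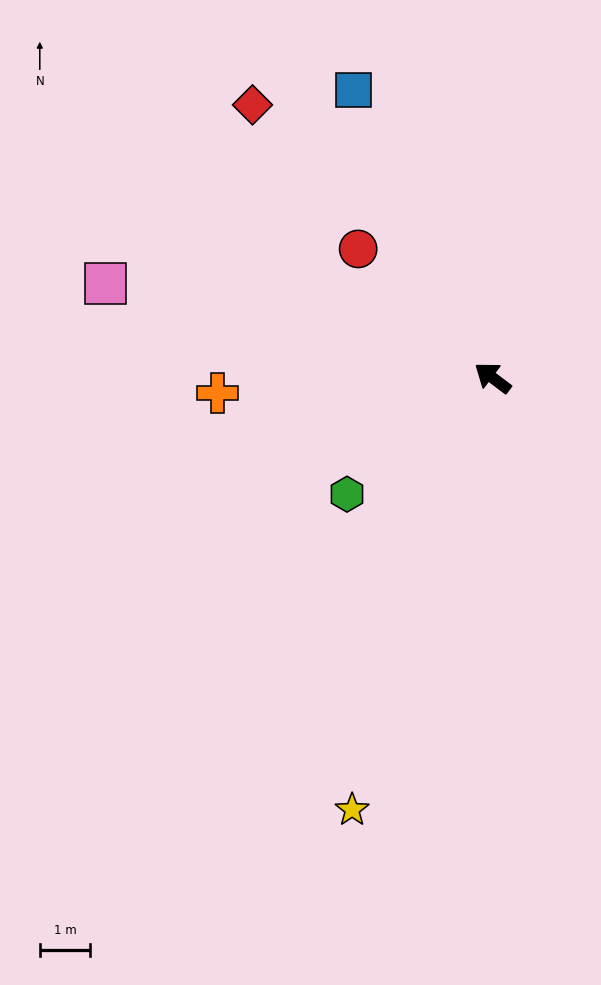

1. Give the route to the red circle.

turn right 7°, forward 3.7 m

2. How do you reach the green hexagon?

turn left 76°, forward 3.7 m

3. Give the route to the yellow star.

turn left 109°, forward 9.0 m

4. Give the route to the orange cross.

turn left 40°, forward 5.4 m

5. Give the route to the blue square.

turn right 27°, forward 6.3 m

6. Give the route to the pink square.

turn left 23°, forward 7.9 m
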